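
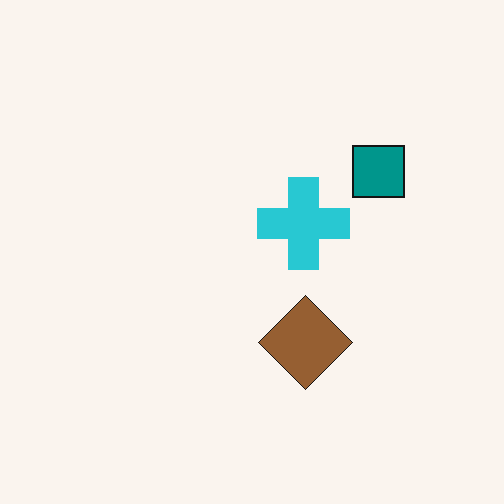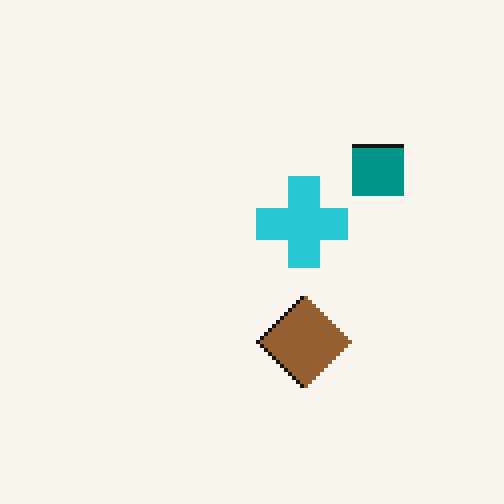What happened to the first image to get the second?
It was lightly pixelated (a mild mosaic effect).

Shapes are reduced to large square blocks; fine edges and outlines are lost — a downscale-then-upscale (mosaic) effect.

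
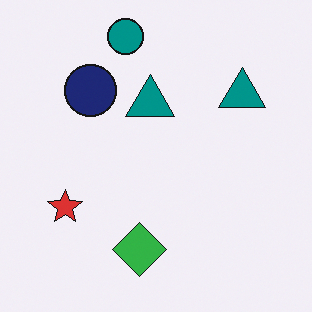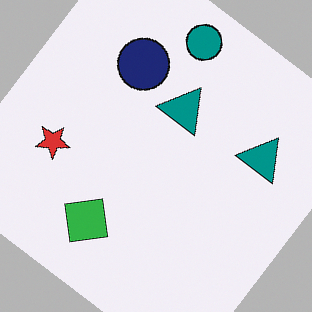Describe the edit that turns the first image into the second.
The transformation is: rotated clockwise by a large amount — several tens of degrees.

Every shape is tilted by the same angle and the image corners show triangular fill wedges — a whole-image rotation by a non-right angle.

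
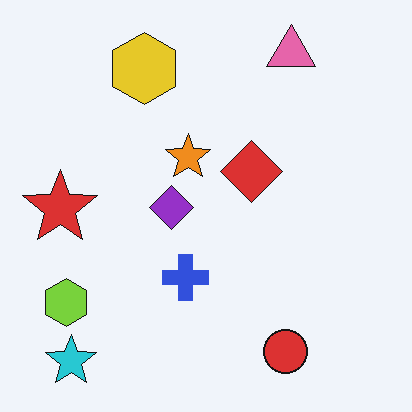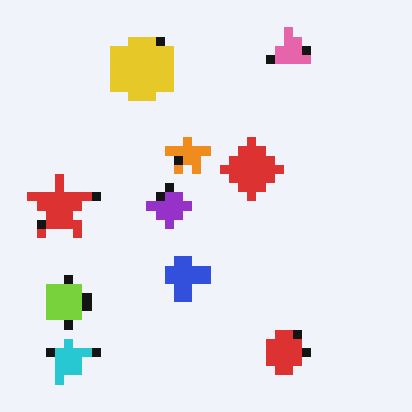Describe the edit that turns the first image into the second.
The image was heavily pixelated into large blocks.

Shapes are reduced to large square blocks; fine edges and outlines are lost — a downscale-then-upscale (mosaic) effect.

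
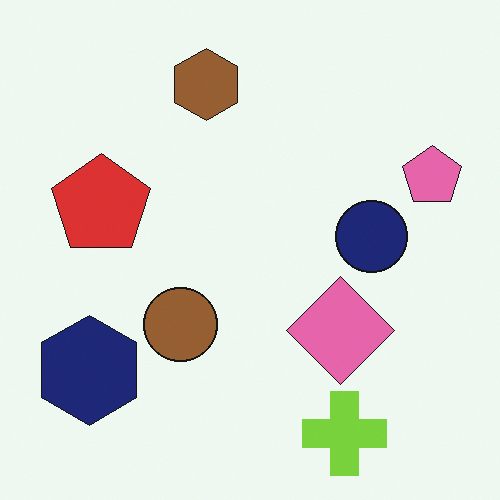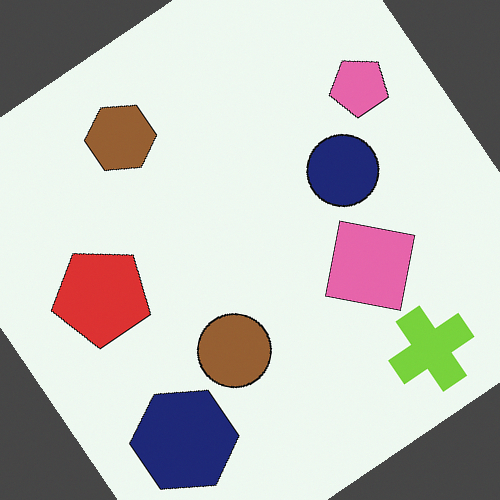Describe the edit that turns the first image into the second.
This is the original image rotated counter-clockwise by a large amount — several tens of degrees.

Every shape is tilted by the same angle and the image corners show triangular fill wedges — a whole-image rotation by a non-right angle.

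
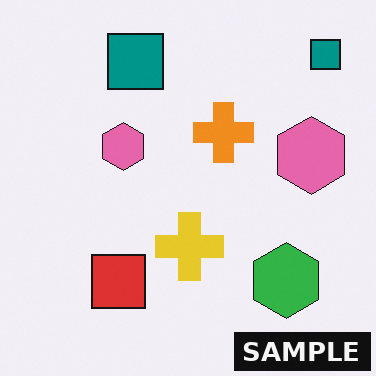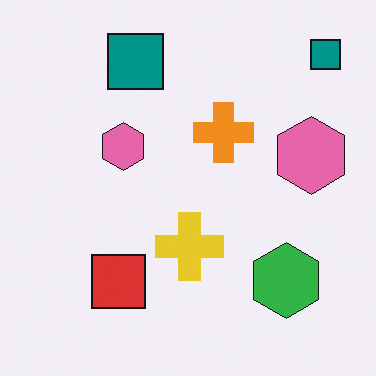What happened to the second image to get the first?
The first image is the second watermarked with the text "SAMPLE" in the lower-right corner.

A dark label reading "SAMPLE" appears in the lower-right corner.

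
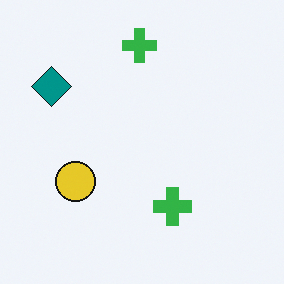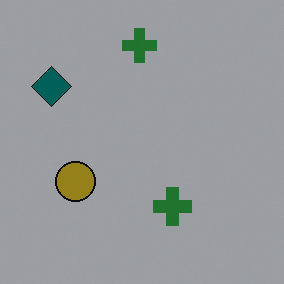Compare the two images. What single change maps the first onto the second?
The image was darkened a lot.

Every pixel — background and shapes alike — is uniformly darkened.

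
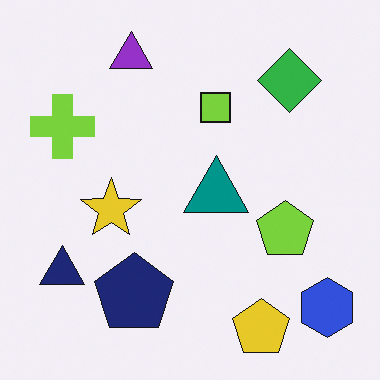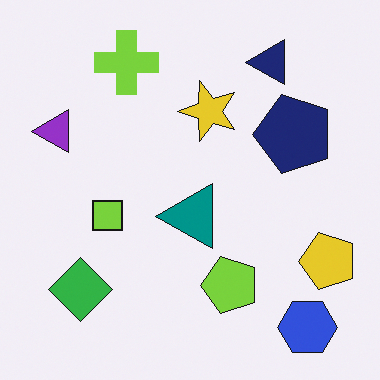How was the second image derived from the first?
It was transposed (reflected across the top-left ↔ bottom-right diagonal).

Shapes have swapped their row and column positions — what was in the top-right is now in the bottom-left — a diagonal reflection.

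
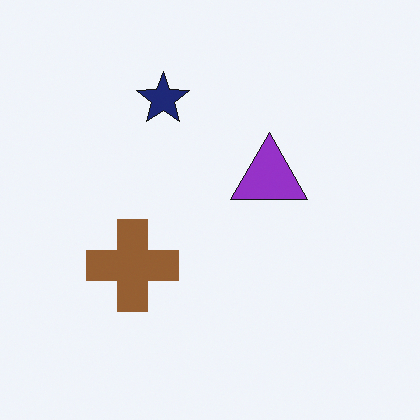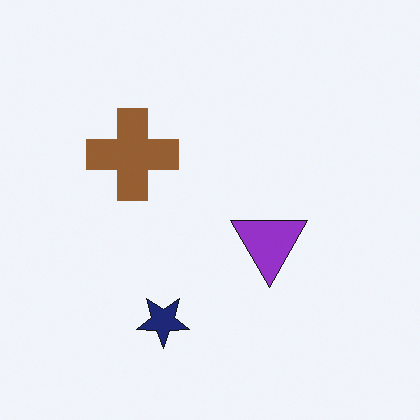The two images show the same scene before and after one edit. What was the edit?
The transformation is: flipped vertically (top ↔ bottom).

The navy star is in the top of the first image and the bottom of the second — shapes on opposite sides of the horizontal midline have swapped in a mirror flip.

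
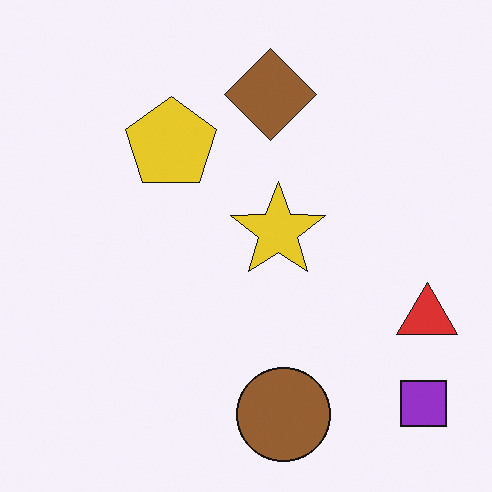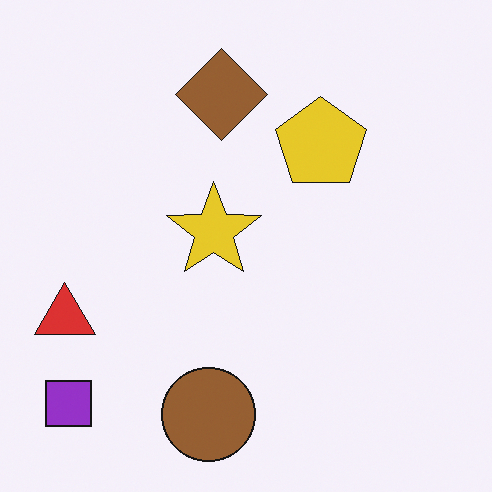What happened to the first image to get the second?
It was flipped horizontally (left ↔ right).

The red triangle is in the right of the first image and the left of the second — shapes on opposite sides of the vertical midline have swapped in a mirror flip.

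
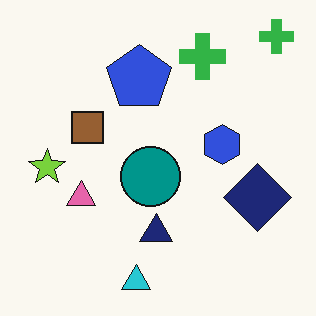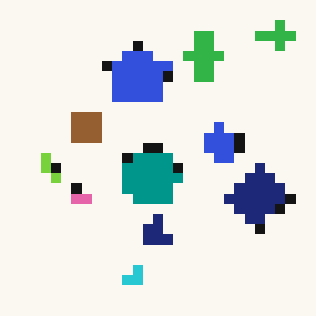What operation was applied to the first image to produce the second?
It was coarsely pixelated.

Shapes are reduced to large square blocks; fine edges and outlines are lost — a downscale-then-upscale (mosaic) effect.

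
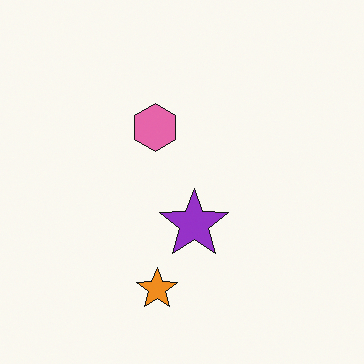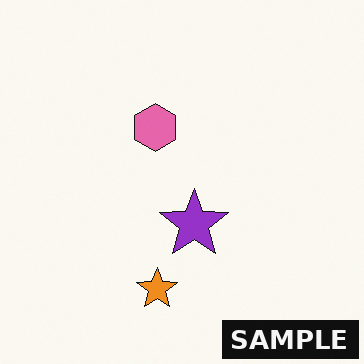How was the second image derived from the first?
It was watermarked with the text "SAMPLE" in the lower-right corner.

A dark label reading "SAMPLE" appears in the lower-right corner.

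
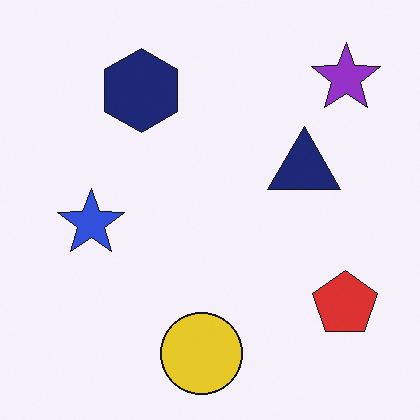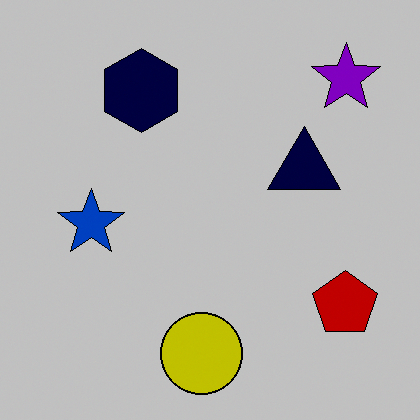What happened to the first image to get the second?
The second image is the first heavily posterized to just a handful of flat colors.

Each flat color has snapped to a coarser quantized level — most visibly, the near-white background has dropped to a flat grey.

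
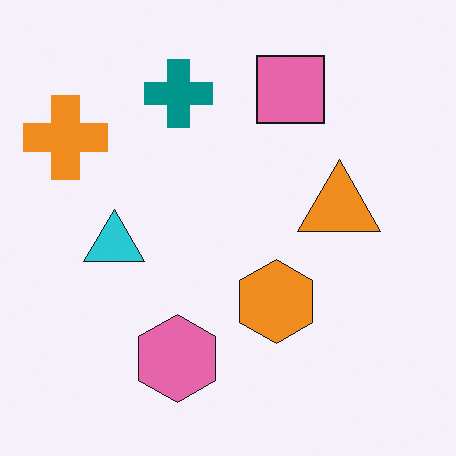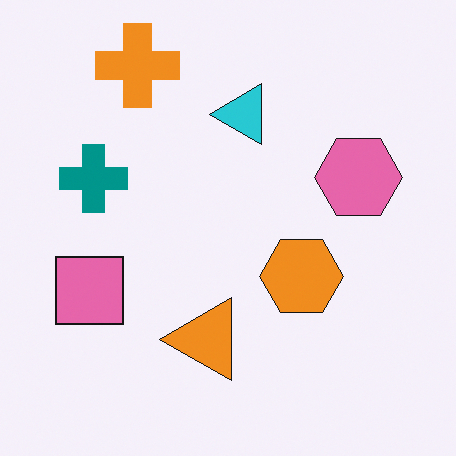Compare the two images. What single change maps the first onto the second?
This is the original image transposed (reflected across the top-left ↔ bottom-right diagonal).

Shapes have swapped their row and column positions — what was in the top-right is now in the bottom-left — a diagonal reflection.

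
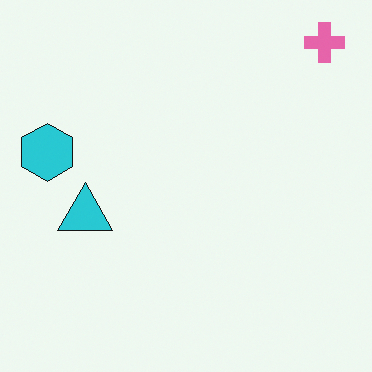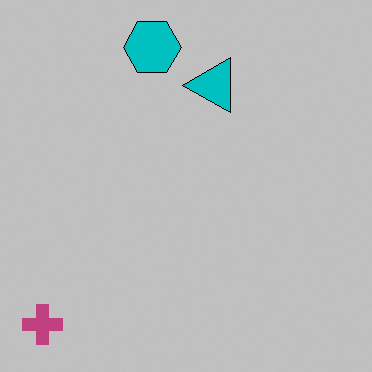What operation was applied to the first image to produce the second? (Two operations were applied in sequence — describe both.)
The transformation is: transposed (reflected across the top-left ↔ bottom-right diagonal), then aggressively posterized.

Shapes have swapped their row and column positions — what was in the top-right is now in the bottom-left — a diagonal reflection. Each flat color has snapped to a coarser quantized level — most visibly, the near-white background has dropped to a flat grey.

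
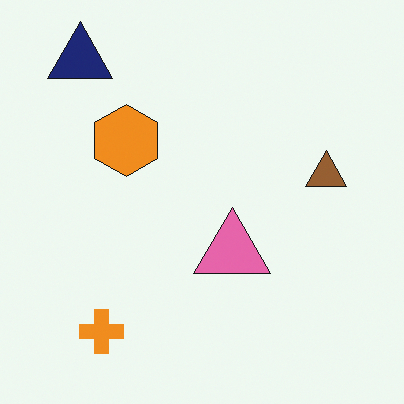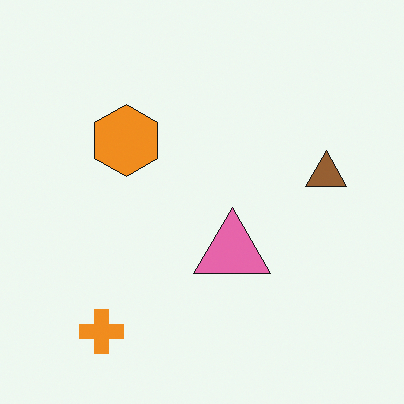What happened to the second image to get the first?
The image was overlaid with an additional navy triangle.

A navy triangle appears in the first image that is absent from the second.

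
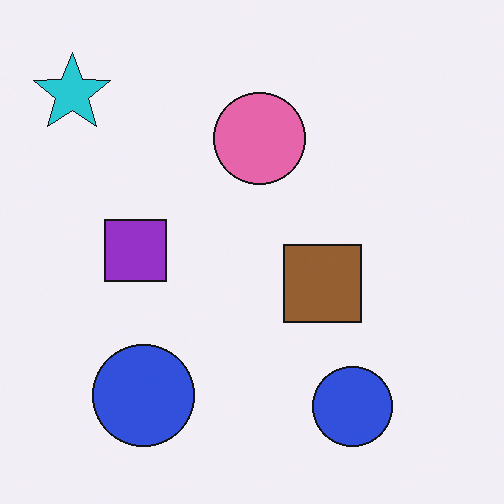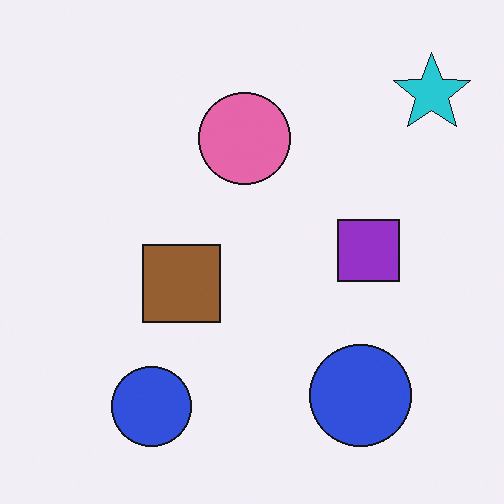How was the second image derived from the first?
The image was flipped horizontally (left ↔ right).

The cyan star is in the top-left of the first image and the top-right of the second — shapes on opposite sides of the vertical midline have swapped in a mirror flip.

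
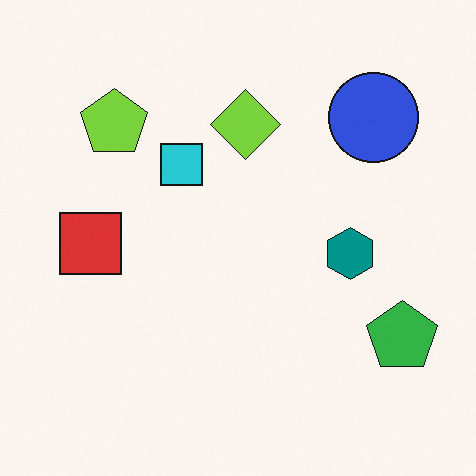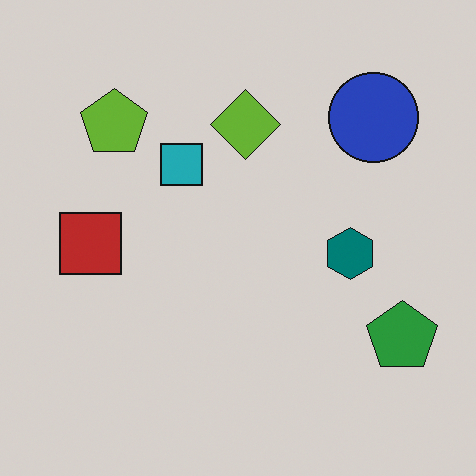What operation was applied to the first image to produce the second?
The transformation is: slightly darkened.

Every pixel — background and shapes alike — is uniformly darkened.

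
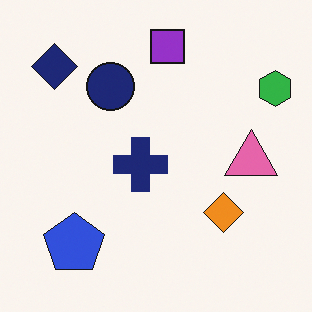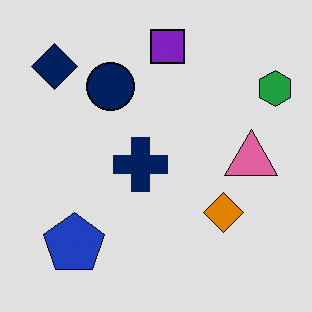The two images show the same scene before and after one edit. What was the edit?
This is the original image moderately posterized.

Each flat color has snapped to a coarser quantized level — most visibly, the near-white background has dropped to a flat grey.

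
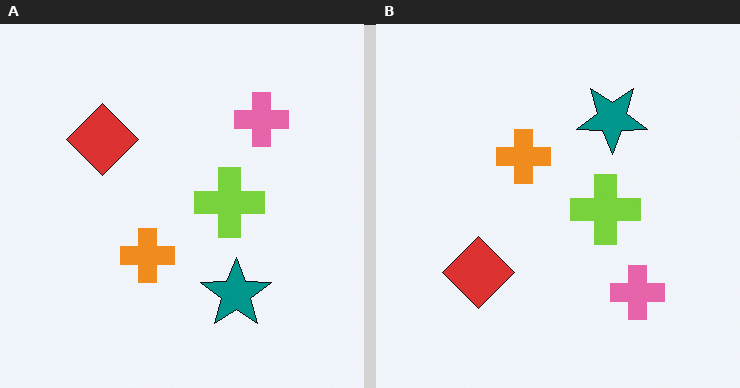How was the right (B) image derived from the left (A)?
It was flipped vertically (top ↔ bottom).

The teal star is in the bottom of the left (A) image and the top of the right (B) — shapes on opposite sides of the horizontal midline have swapped in a mirror flip.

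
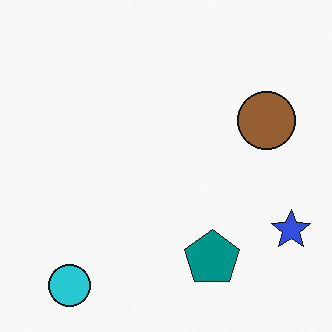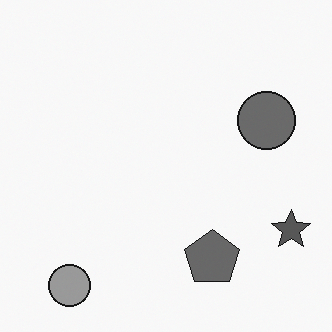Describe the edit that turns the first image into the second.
The image was converted to grayscale.

All color is removed — every shape is now a shade of grey.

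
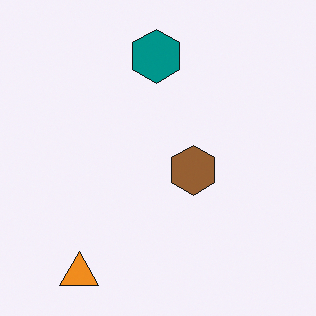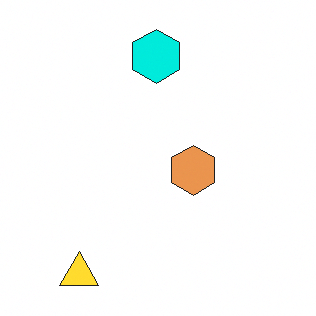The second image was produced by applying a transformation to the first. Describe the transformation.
The transformation is: noticeably brightened.

Every pixel — background and shapes alike — is uniformly brightened.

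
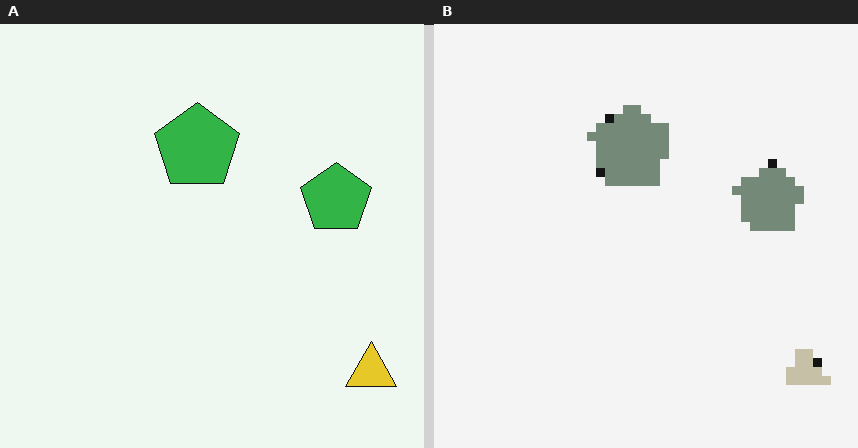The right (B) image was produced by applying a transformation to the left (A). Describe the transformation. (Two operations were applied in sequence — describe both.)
The image was heavily pixelated into large blocks, then heavily desaturated.

Shapes are reduced to large square blocks; fine edges and outlines are lost — a downscale-then-upscale (mosaic) effect. All colors are more muted and greyish — a global saturation change.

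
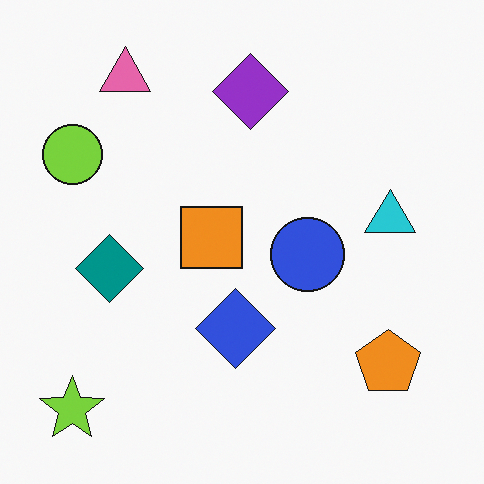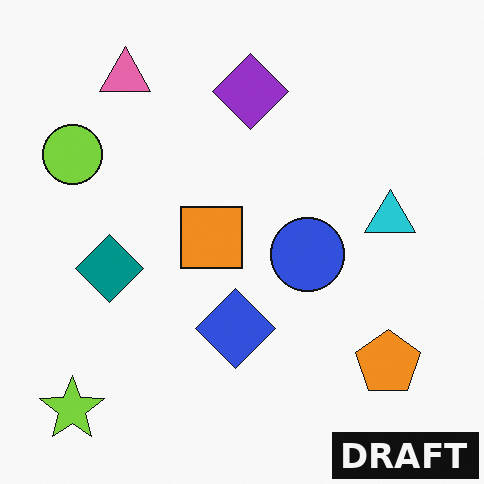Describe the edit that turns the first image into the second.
This is the original image watermarked with the text "DRAFT" in the lower-right corner.

A dark label reading "DRAFT" appears in the lower-right corner.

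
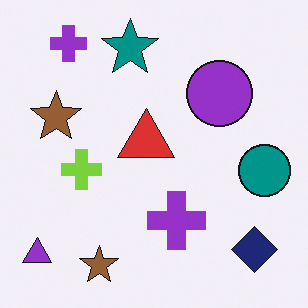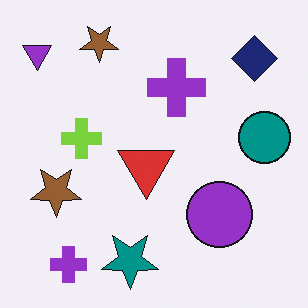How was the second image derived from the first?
It was flipped vertically (top ↔ bottom).

The teal star is in the top of the first image and the bottom of the second — shapes on opposite sides of the horizontal midline have swapped in a mirror flip.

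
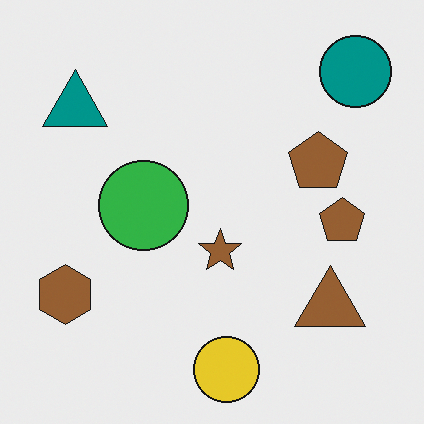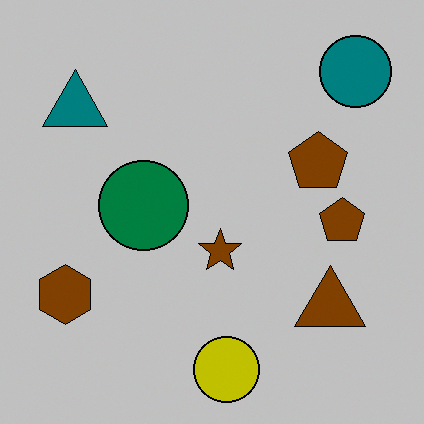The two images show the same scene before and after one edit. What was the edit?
The second image is the first aggressively posterized.

Each flat color has snapped to a coarser quantized level — most visibly, the near-white background has dropped to a flat grey.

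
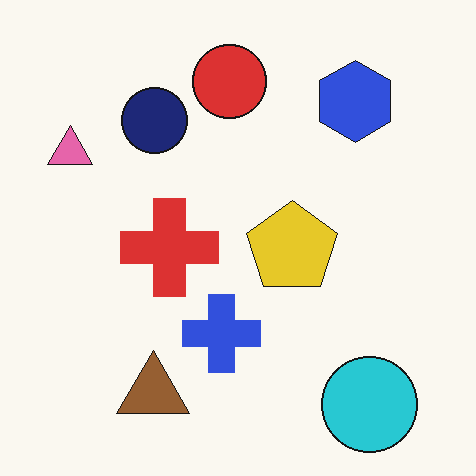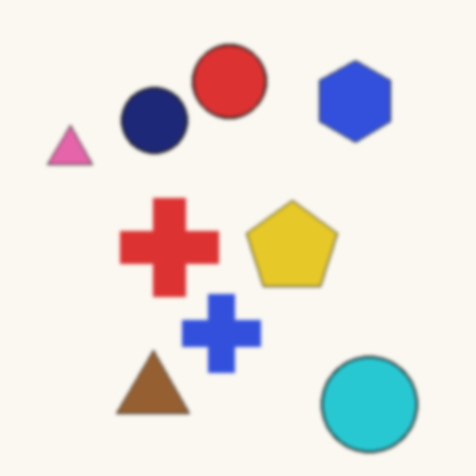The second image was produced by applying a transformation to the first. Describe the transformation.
Given a subtle gaussian blur.

Shape edges and outlines are uniformly softened across the whole image.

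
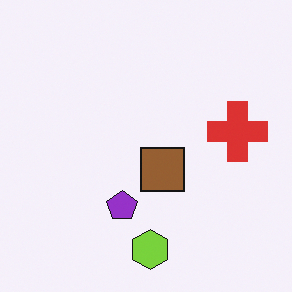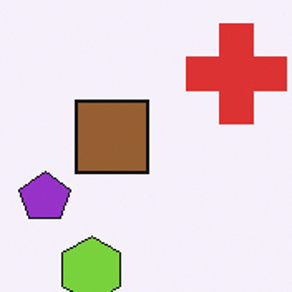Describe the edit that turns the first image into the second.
This is the original image cropped to a noticeably smaller region and rescaled.

The visible shapes are larger and the field of view is narrower; shapes near the original edges may be partly or wholly outside the frame — a crop-and-rescale.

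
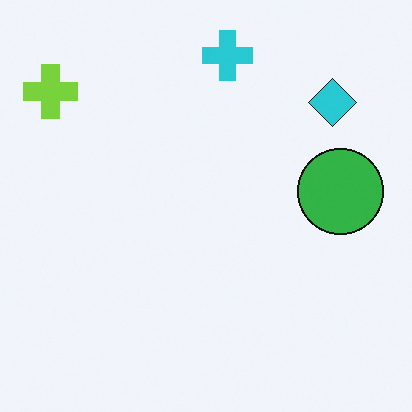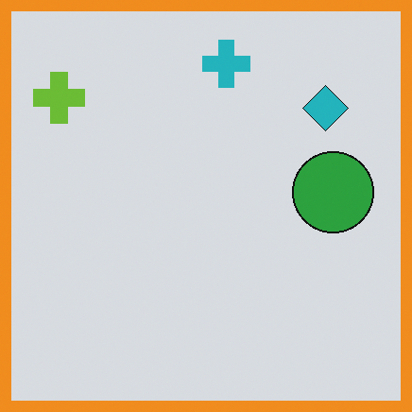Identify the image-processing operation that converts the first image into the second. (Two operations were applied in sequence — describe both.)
Darkened a little, then framed with a orange border.

Every pixel — background and shapes alike — is uniformly darkened. A solid orange frame runs around the edge of the second image, with the content slightly shrunk inside it.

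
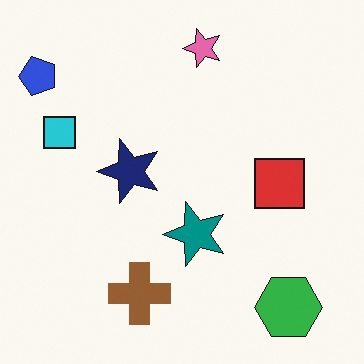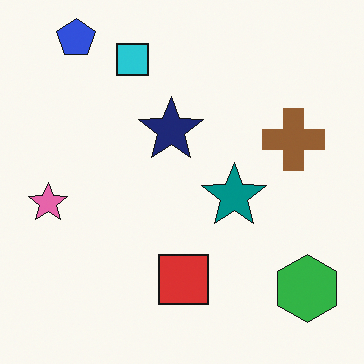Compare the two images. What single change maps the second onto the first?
The transformation is: transposed (reflected across the top-left ↔ bottom-right diagonal).

Shapes have swapped their row and column positions — what was in the top-right is now in the bottom-left — a diagonal reflection.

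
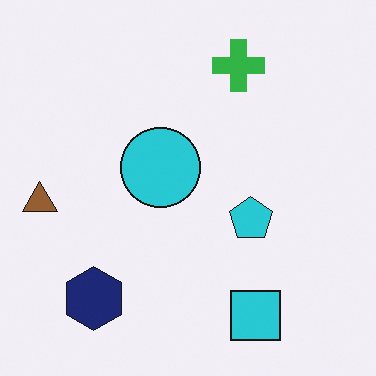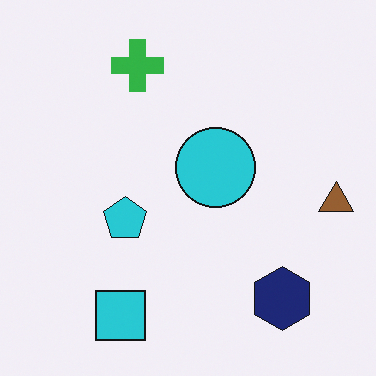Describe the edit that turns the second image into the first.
Flipped horizontally (left ↔ right).

The brown triangle is in the right of the second image and the left of the first — shapes on opposite sides of the vertical midline have swapped in a mirror flip.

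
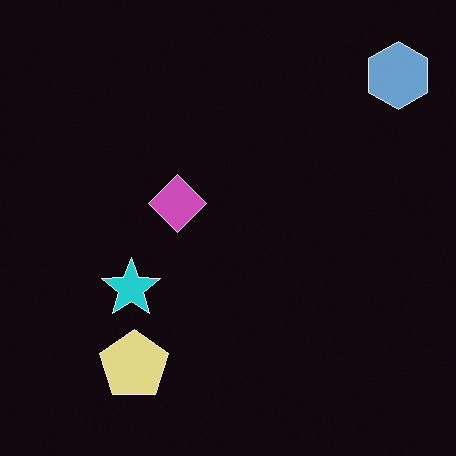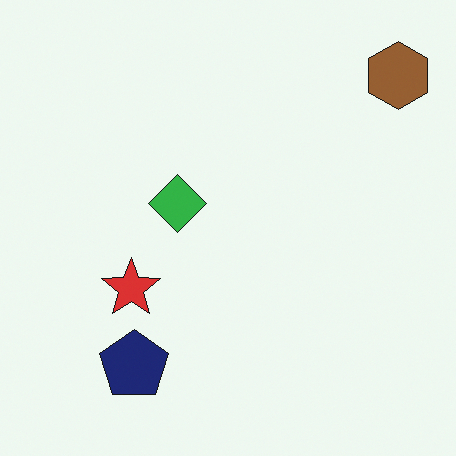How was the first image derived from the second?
It was color-inverted (negative).

The light background has become dark and every shape's color is its complement — a photographic negative.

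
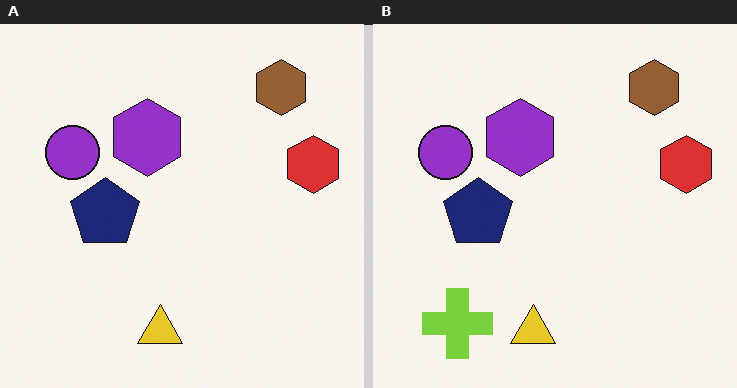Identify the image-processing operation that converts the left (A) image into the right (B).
This is the original image overlaid with an additional lime cross.

A lime cross appears in the right (B) image that is absent from the left (A).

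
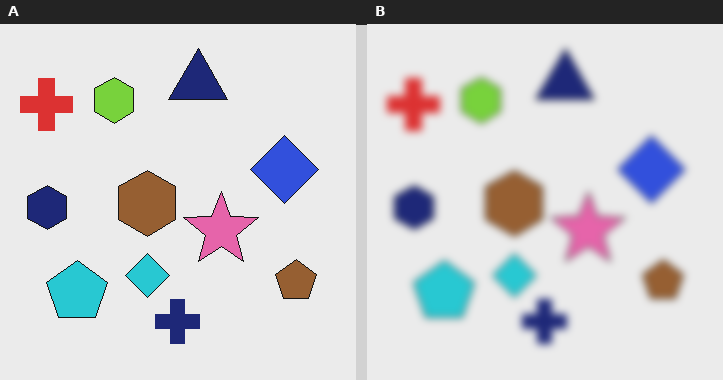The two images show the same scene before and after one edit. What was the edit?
The right (B) image is the left (A) noticeably gaussian-blurred.

Shape edges and outlines are uniformly softened across the whole image.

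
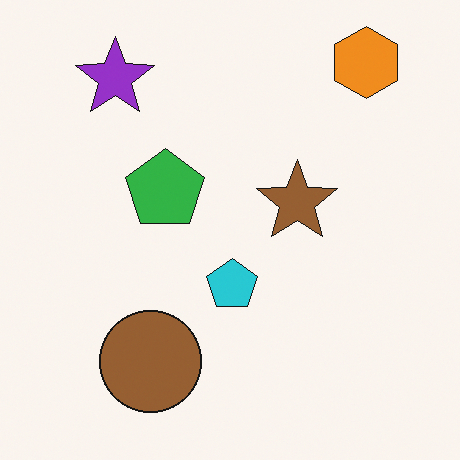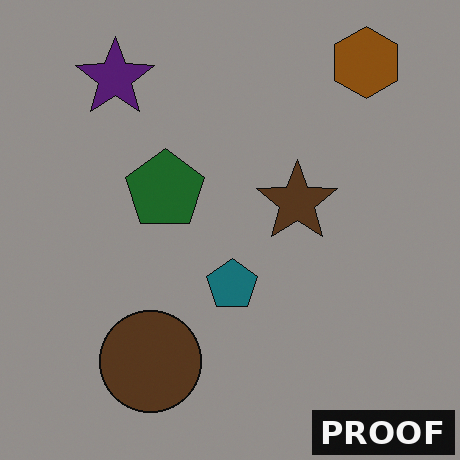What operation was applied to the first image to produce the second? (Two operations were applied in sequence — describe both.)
The second image is the first darkened a lot, then watermarked with the text "PROOF" in the lower-right corner.

Every pixel — background and shapes alike — is uniformly darkened. A dark label reading "PROOF" appears in the lower-right corner.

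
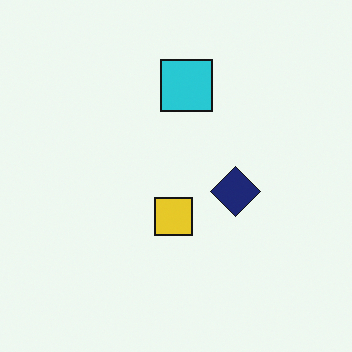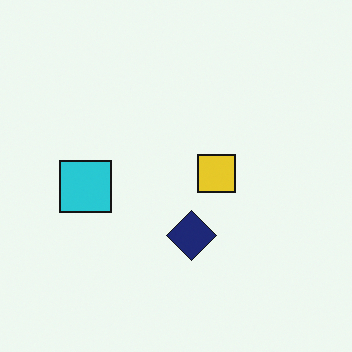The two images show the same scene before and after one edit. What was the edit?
The transformation is: transposed (reflected across the top-left ↔ bottom-right diagonal).

Shapes have swapped their row and column positions — what was in the top-right is now in the bottom-left — a diagonal reflection.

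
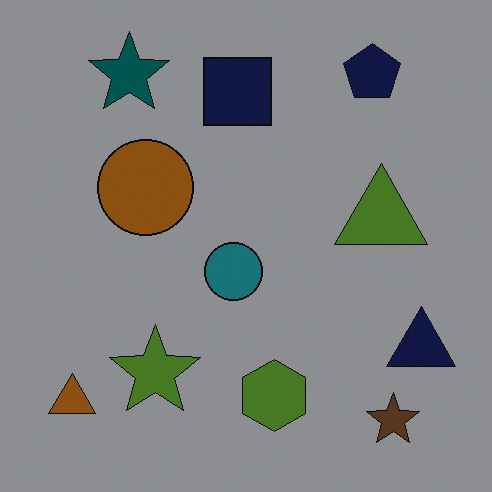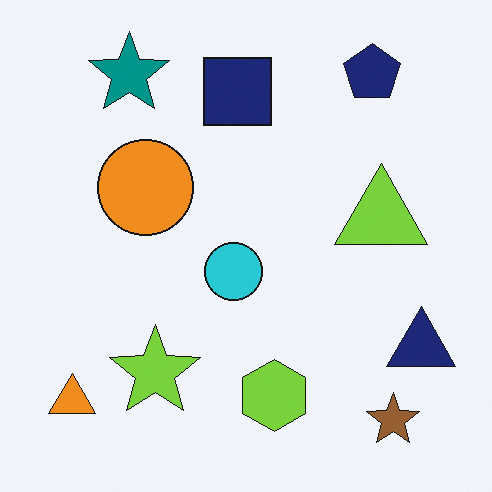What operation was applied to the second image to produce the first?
The image was noticeably darkened.

Every pixel — background and shapes alike — is uniformly darkened.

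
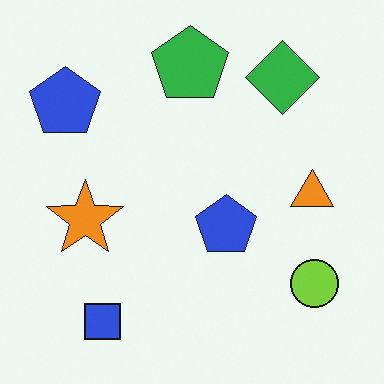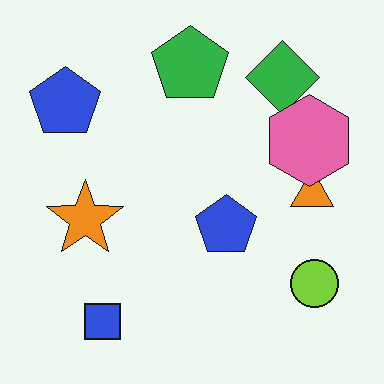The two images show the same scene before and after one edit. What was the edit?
The image was overlaid with an additional pink hexagon.

A pink hexagon appears in the second image that is absent from the first.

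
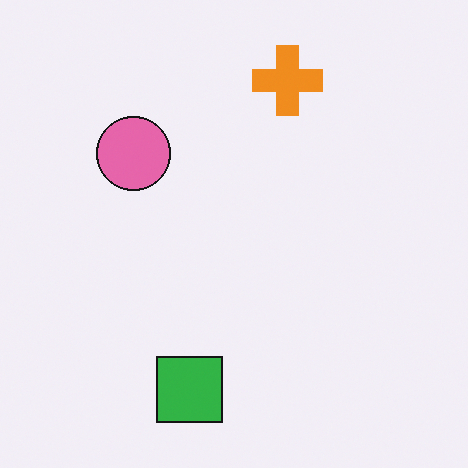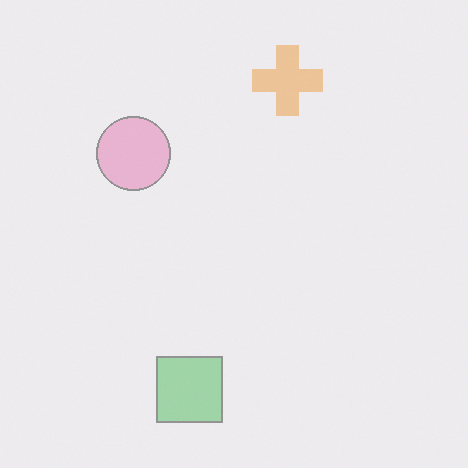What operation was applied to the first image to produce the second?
This is the original image given much lower contrast.

Tones are pushed toward mid-grey across the whole image — a global contrast change.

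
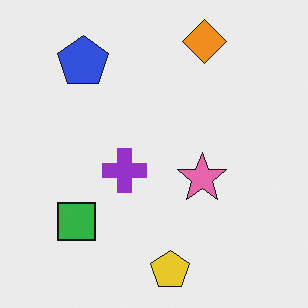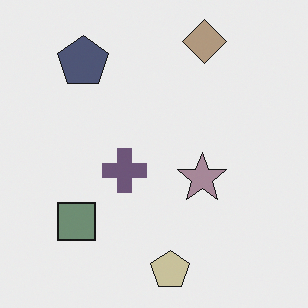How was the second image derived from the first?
The image was heavily desaturated.

All colors are more muted and greyish — a global saturation change.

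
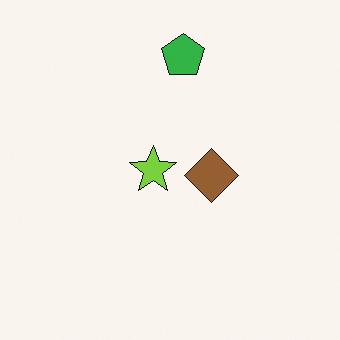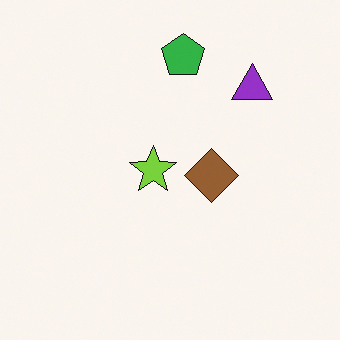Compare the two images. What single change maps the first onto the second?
It was overlaid with an additional purple triangle.

A purple triangle appears in the second image that is absent from the first.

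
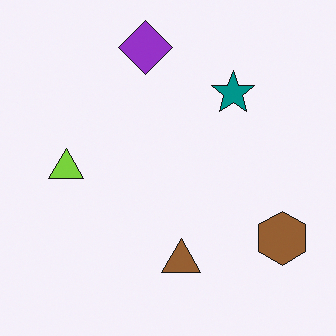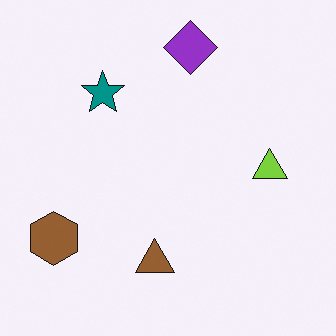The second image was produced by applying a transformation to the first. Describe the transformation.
The image was flipped horizontally (left ↔ right).

The brown hexagon is in the bottom-right of the first image and the bottom-left of the second — shapes on opposite sides of the vertical midline have swapped in a mirror flip.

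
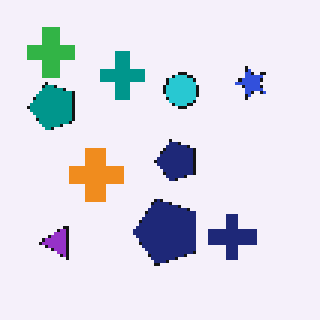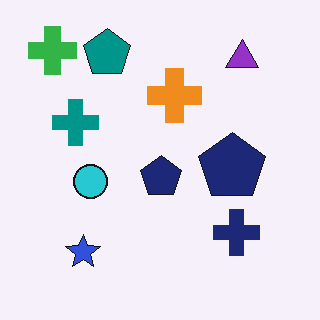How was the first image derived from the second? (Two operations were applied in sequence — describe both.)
It was lightly pixelated (a mild mosaic effect), then transposed (reflected across the top-left ↔ bottom-right diagonal).

Shapes are reduced to large square blocks; fine edges and outlines are lost — a downscale-then-upscale (mosaic) effect. Shapes have swapped their row and column positions — what was in the top-right is now in the bottom-left — a diagonal reflection.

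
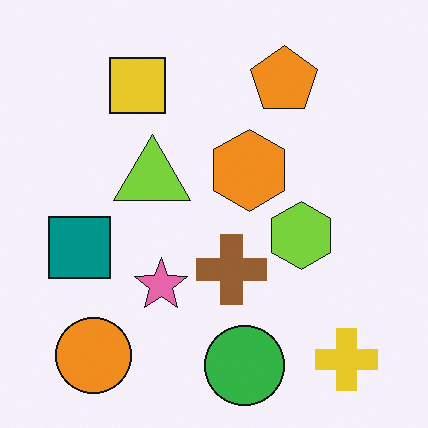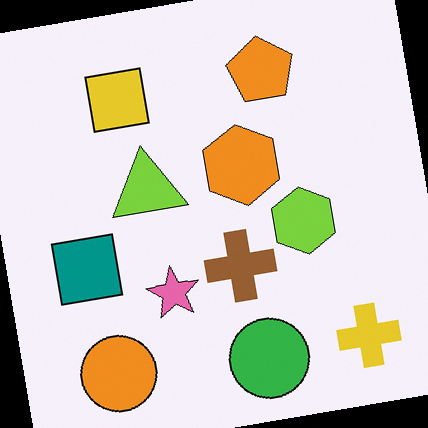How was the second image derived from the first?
Rotated counter-clockwise by a few degrees.

Every shape is tilted by the same angle and the image corners show triangular fill wedges — a whole-image rotation by a non-right angle.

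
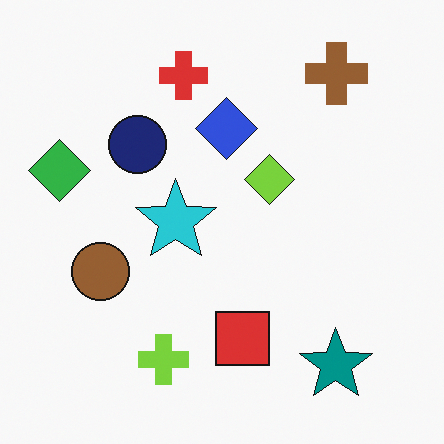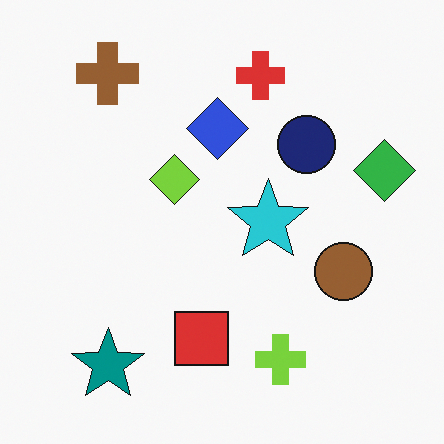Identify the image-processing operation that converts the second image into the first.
The image was flipped horizontally (left ↔ right).

The green diamond is in the right of the second image and the left of the first — shapes on opposite sides of the vertical midline have swapped in a mirror flip.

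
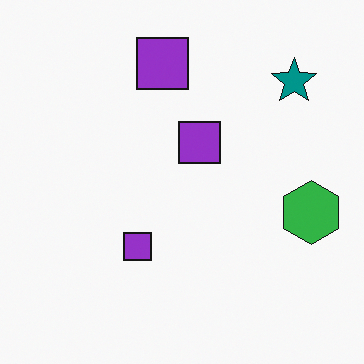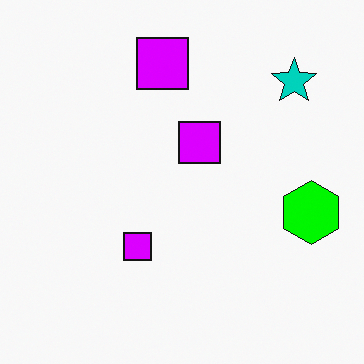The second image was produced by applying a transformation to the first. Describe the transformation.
It was heavily oversaturated.

All colors are more vivid — a global saturation change.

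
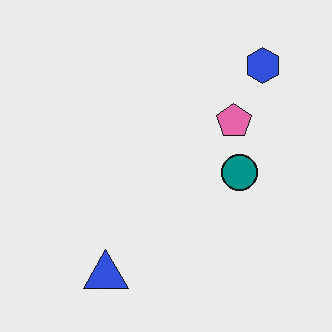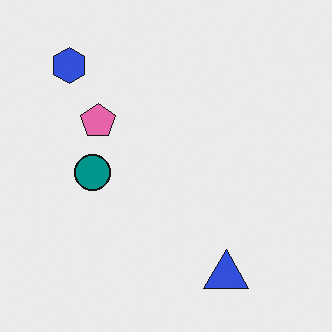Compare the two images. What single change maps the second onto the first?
It was flipped horizontally (left ↔ right).

The blue hexagon is in the top-left of the second image and the top-right of the first — shapes on opposite sides of the vertical midline have swapped in a mirror flip.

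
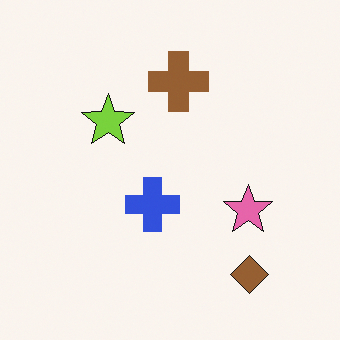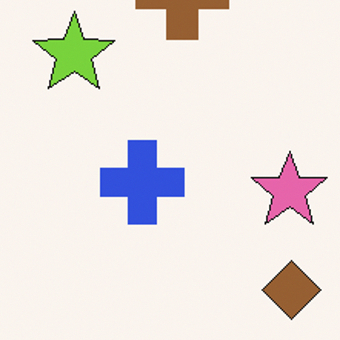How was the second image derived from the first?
This is the original image cropped slightly and scaled back up.

The visible shapes are larger and the field of view is narrower; shapes near the original edges may be partly or wholly outside the frame — a crop-and-rescale.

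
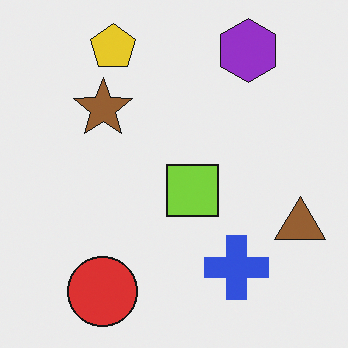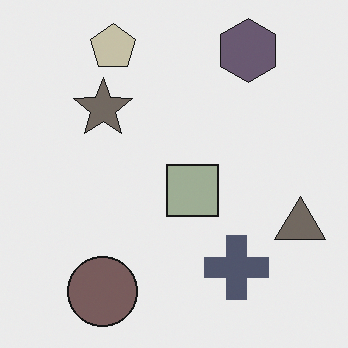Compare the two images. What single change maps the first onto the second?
This is the original image heavily desaturated.

All colors are more muted and greyish — a global saturation change.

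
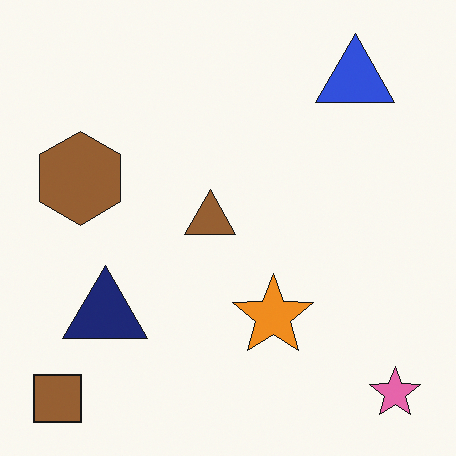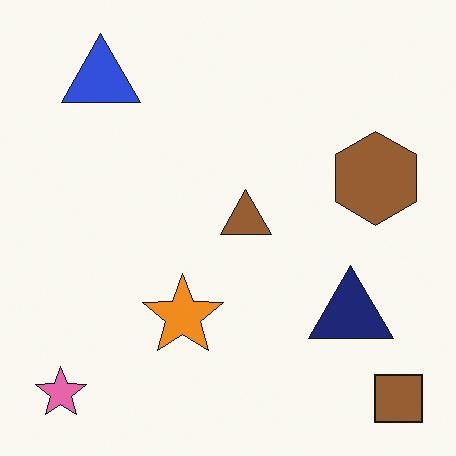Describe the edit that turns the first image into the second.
The transformation is: flipped horizontally (left ↔ right).

The brown square is in the bottom-left of the first image and the bottom-right of the second — shapes on opposite sides of the vertical midline have swapped in a mirror flip.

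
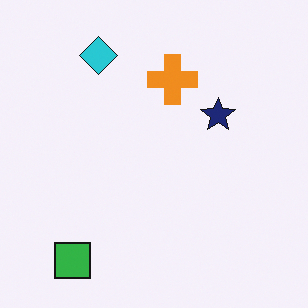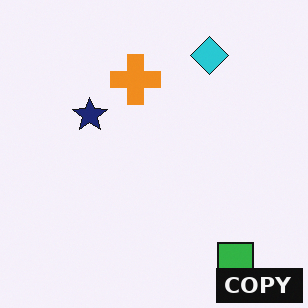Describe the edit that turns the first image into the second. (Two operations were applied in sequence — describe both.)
It was flipped horizontally (left ↔ right), then watermarked with the text "COPY" in the lower-right corner.

The green square is in the bottom-left of the first image and the bottom-right of the second — shapes on opposite sides of the vertical midline have swapped in a mirror flip. A dark label reading "COPY" appears in the lower-right corner.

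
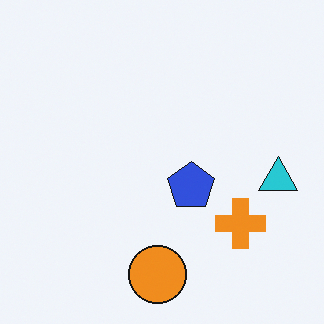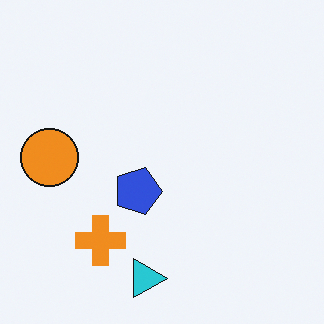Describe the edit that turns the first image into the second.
The transformation is: rotated 90° clockwise.

The cyan triangle sits in the right of the first image and the bottom of the second — consistent with a whole-image 90° clockwise rotation.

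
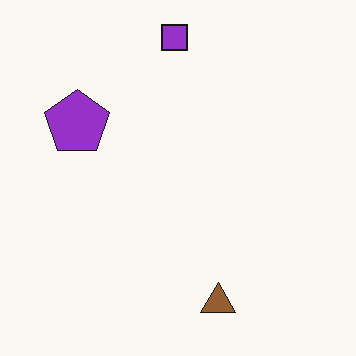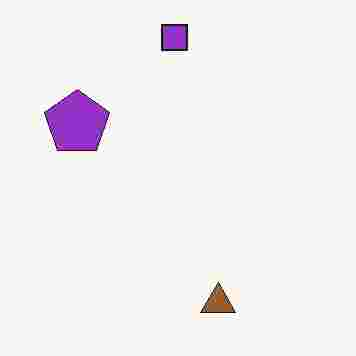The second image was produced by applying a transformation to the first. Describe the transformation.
It was heavily JPEG-compressed with obvious blocking artifacts.

Blocky 8×8 compression artifacts appear around shape edges and the flat background shows ringing — characteristic JPEG degradation.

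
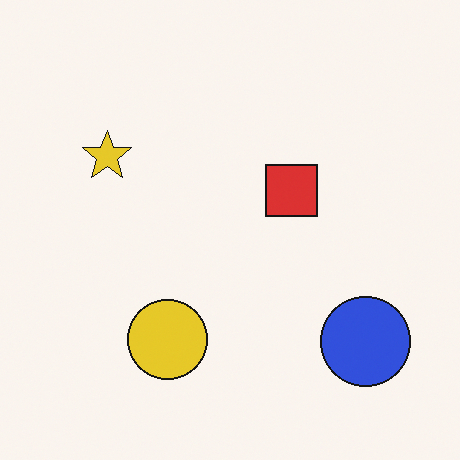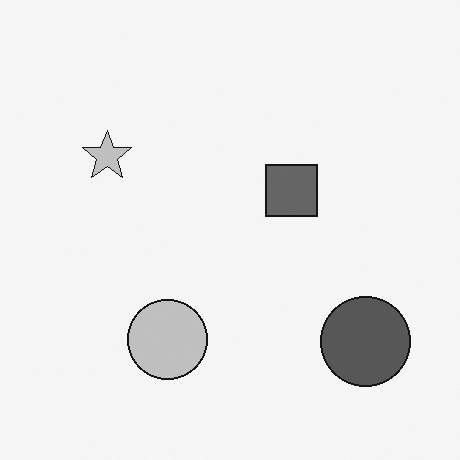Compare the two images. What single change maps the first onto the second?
The transformation is: converted to grayscale.

All color is removed — every shape is now a shade of grey.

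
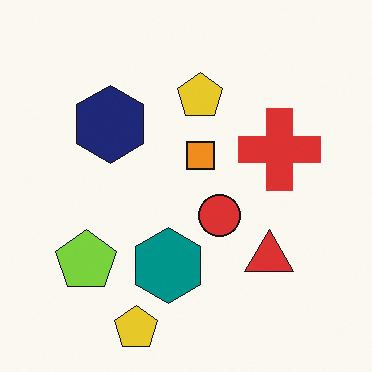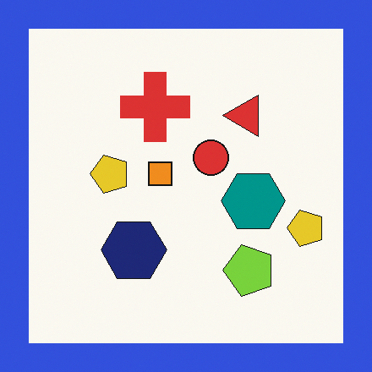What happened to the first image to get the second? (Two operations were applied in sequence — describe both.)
It was rotated 90° counter-clockwise, then framed with a blue border.

The lime pentagon sits in the bottom-left of the first image and the bottom-right of the second — consistent with a whole-image 90° counter-clockwise rotation. A solid blue frame runs around the edge of the second image, with the content slightly shrunk inside it.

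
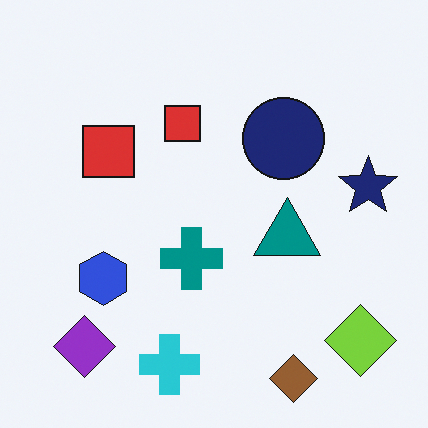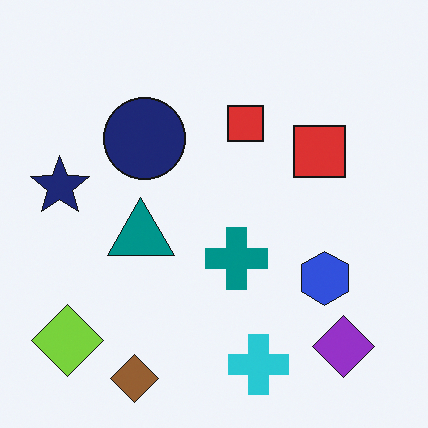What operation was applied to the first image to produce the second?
This is the original image flipped horizontally (left ↔ right).

The navy star is in the right of the first image and the left of the second — shapes on opposite sides of the vertical midline have swapped in a mirror flip.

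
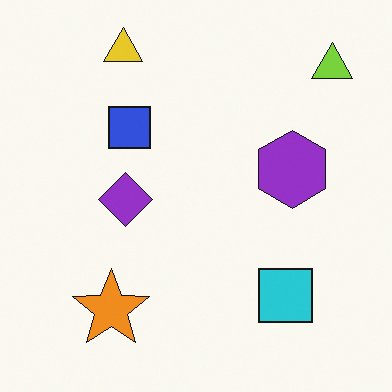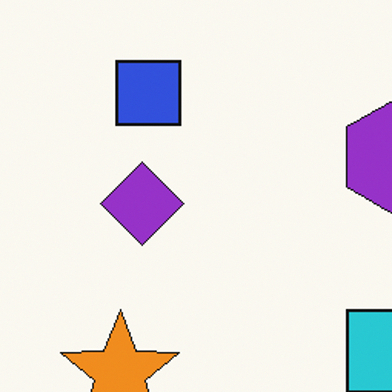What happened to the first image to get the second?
Cropped slightly and scaled back up.

The visible shapes are larger and the field of view is narrower; shapes near the original edges may be partly or wholly outside the frame — a crop-and-rescale.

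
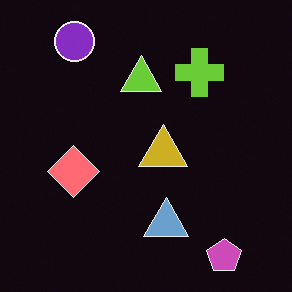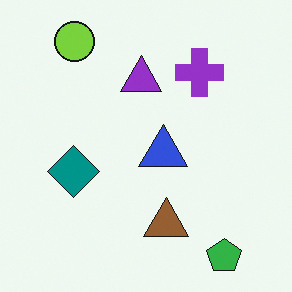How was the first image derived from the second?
This is the original image color-inverted (negative).

The light background has become dark and every shape's color is its complement — a photographic negative.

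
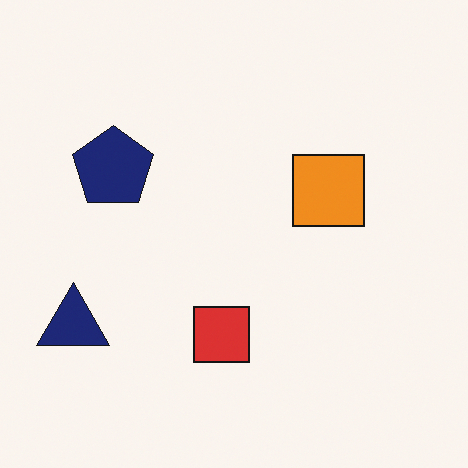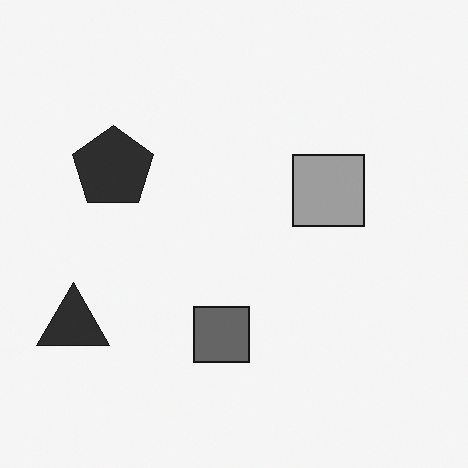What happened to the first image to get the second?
The transformation is: converted to grayscale.

All color is removed — every shape is now a shade of grey.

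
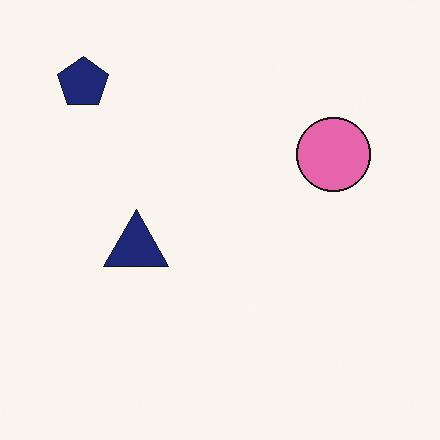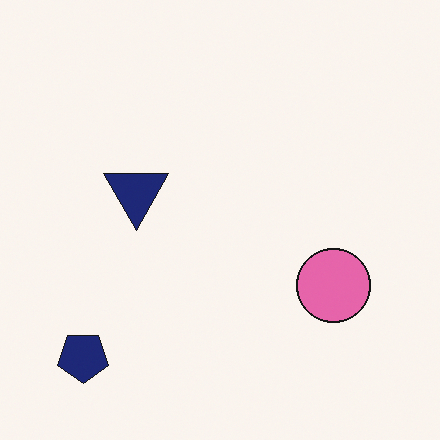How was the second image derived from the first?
The image was flipped vertically (top ↔ bottom).

The navy pentagon is in the top-left of the first image and the bottom-left of the second — shapes on opposite sides of the horizontal midline have swapped in a mirror flip.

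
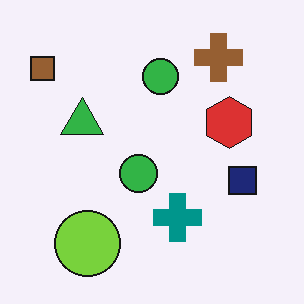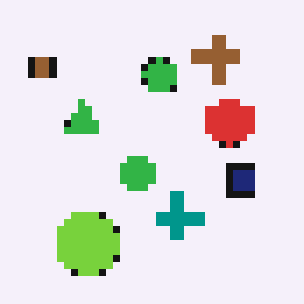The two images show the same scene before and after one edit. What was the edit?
The transformation is: pixelated into visible square blocks.

Shapes are reduced to large square blocks; fine edges and outlines are lost — a downscale-then-upscale (mosaic) effect.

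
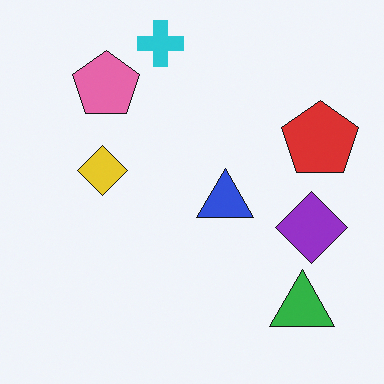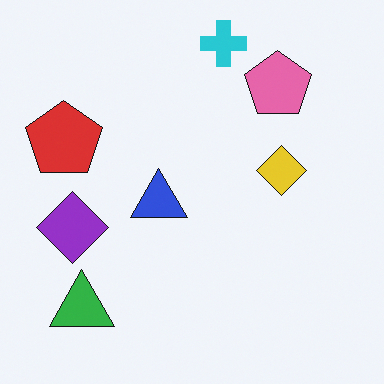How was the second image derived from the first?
This is the original image flipped horizontally (left ↔ right).

The red pentagon is in the right of the first image and the left of the second — shapes on opposite sides of the vertical midline have swapped in a mirror flip.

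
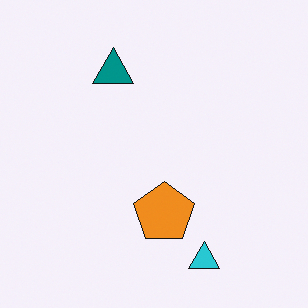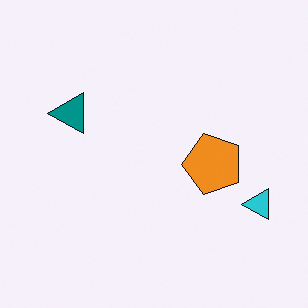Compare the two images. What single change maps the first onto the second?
This is the original image transposed (reflected across the top-left ↔ bottom-right diagonal).

Shapes have swapped their row and column positions — what was in the top-right is now in the bottom-left — a diagonal reflection.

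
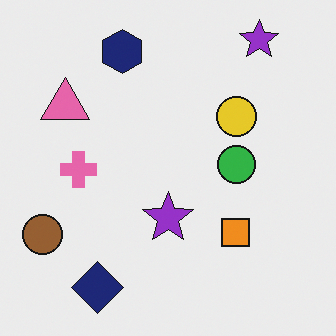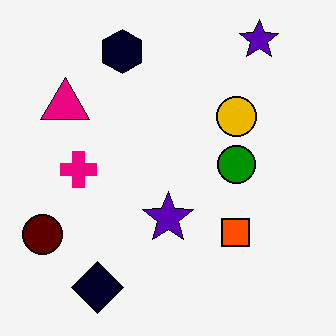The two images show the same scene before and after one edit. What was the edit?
It was given much higher contrast.

Tones are pushed away from mid-grey across the whole image — a global contrast change.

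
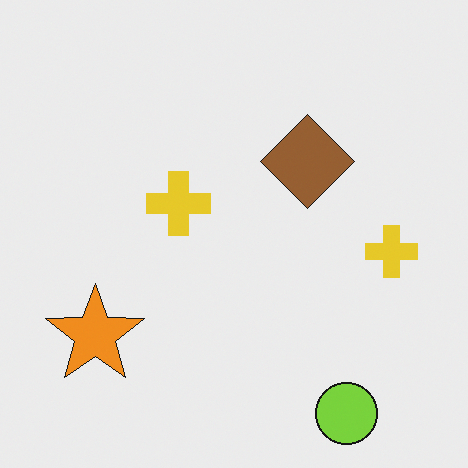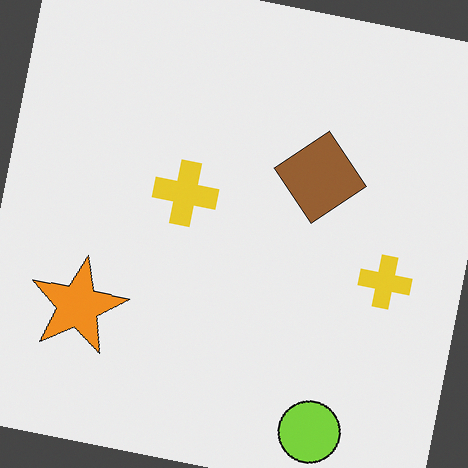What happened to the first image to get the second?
The transformation is: rotated clockwise by a few degrees.

Every shape is tilted by the same angle and the image corners show triangular fill wedges — a whole-image rotation by a non-right angle.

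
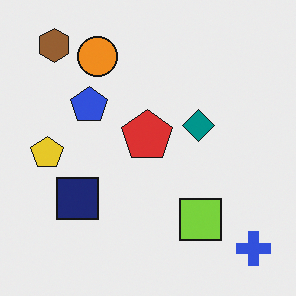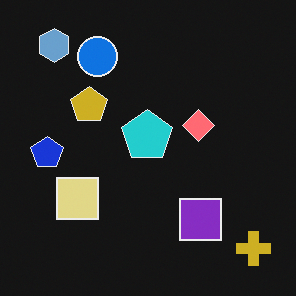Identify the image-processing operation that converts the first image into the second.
The image was color-inverted (negative).

The light background has become dark and every shape's color is its complement — a photographic negative.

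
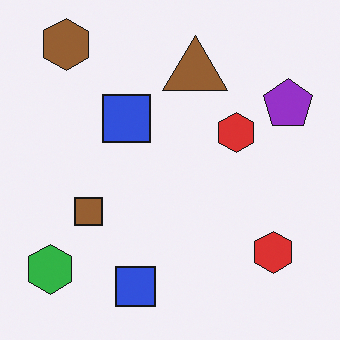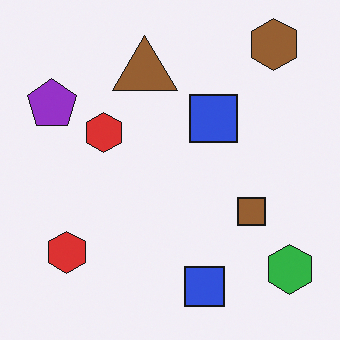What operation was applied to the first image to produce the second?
It was flipped horizontally (left ↔ right).

The green hexagon is in the bottom-left of the first image and the bottom-right of the second — shapes on opposite sides of the vertical midline have swapped in a mirror flip.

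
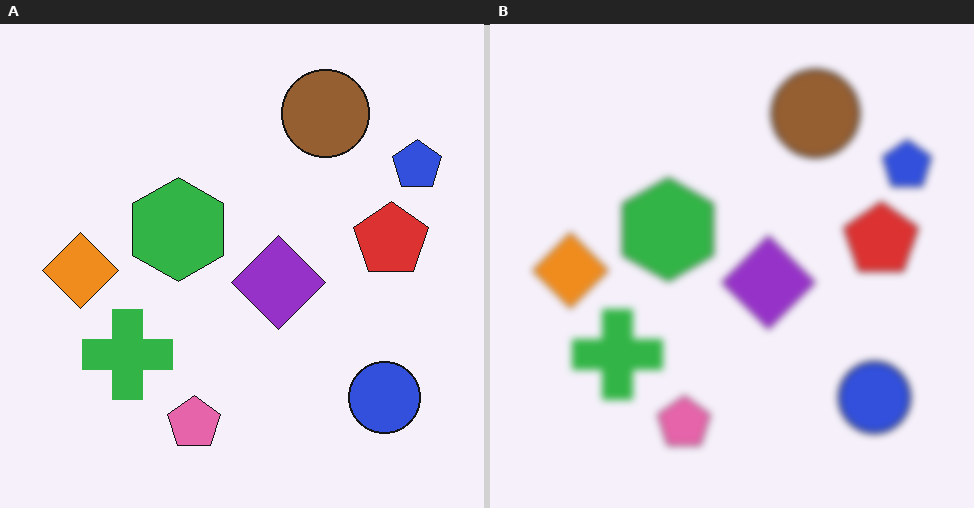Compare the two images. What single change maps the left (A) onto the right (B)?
The right (B) image is the left (A) moderately blurred.

Shape edges and outlines are uniformly softened across the whole image.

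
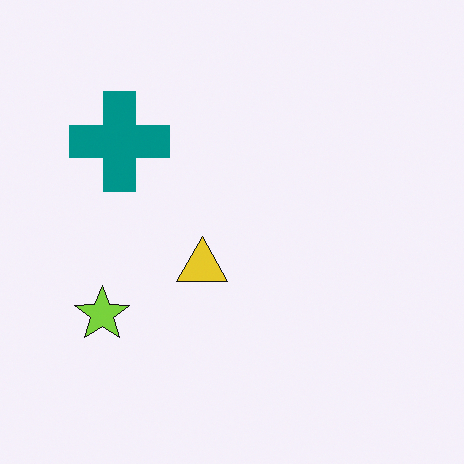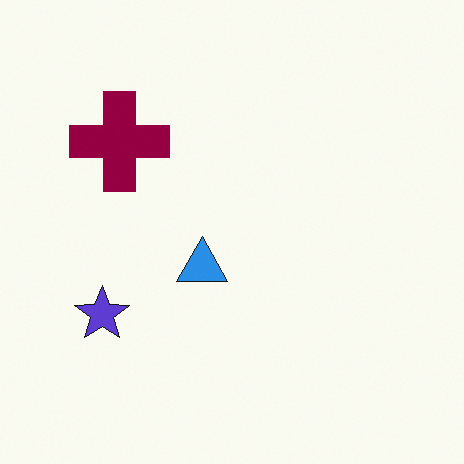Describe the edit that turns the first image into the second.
The second image is the first hue-shifted through roughly half the color wheel.

Every shape's color has rotated by the same amount around the hue wheel — a uniform hue shift.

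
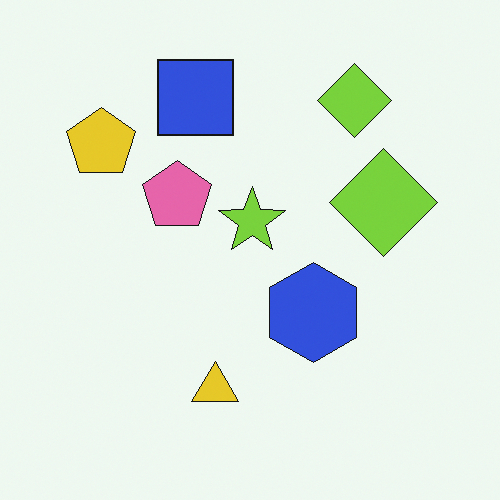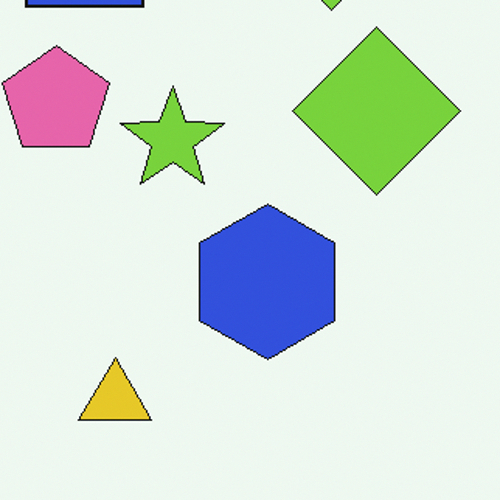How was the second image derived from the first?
It was cropped slightly and scaled back up.

The visible shapes are larger and the field of view is narrower; shapes near the original edges may be partly or wholly outside the frame — a crop-and-rescale.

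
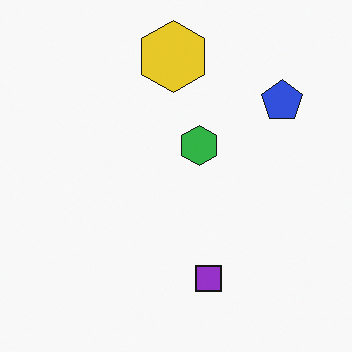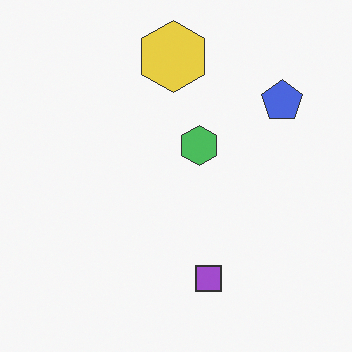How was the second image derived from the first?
The image was given slightly reduced contrast.

Tones are pushed toward mid-grey across the whole image — a global contrast change.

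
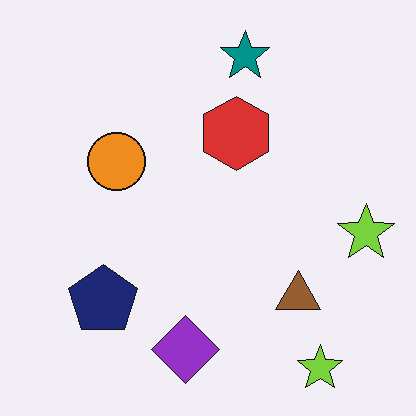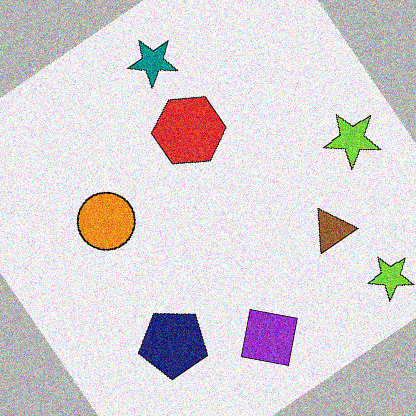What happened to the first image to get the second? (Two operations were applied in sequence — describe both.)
The transformation is: rotated counter-clockwise by a large amount — several tens of degrees, then degraded with moderate additive noise.

Every shape is tilted by the same angle and the image corners show triangular fill wedges — a whole-image rotation by a non-right angle. Random speckle covers the whole image, including the flat background.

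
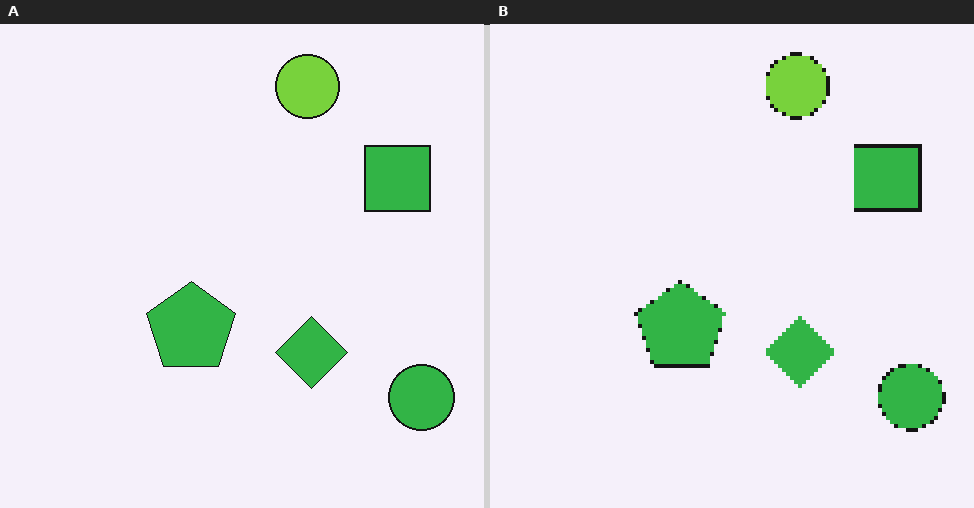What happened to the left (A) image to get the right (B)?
It was mildly pixelated.

Shapes are reduced to large square blocks; fine edges and outlines are lost — a downscale-then-upscale (mosaic) effect.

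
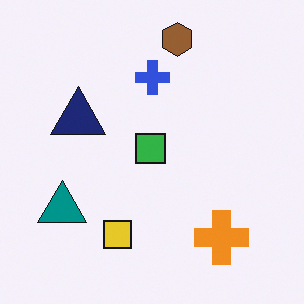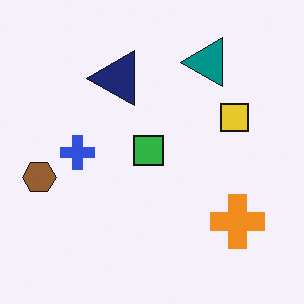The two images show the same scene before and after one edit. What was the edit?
The image was transposed (reflected across the top-left ↔ bottom-right diagonal).

Shapes have swapped their row and column positions — what was in the top-right is now in the bottom-left — a diagonal reflection.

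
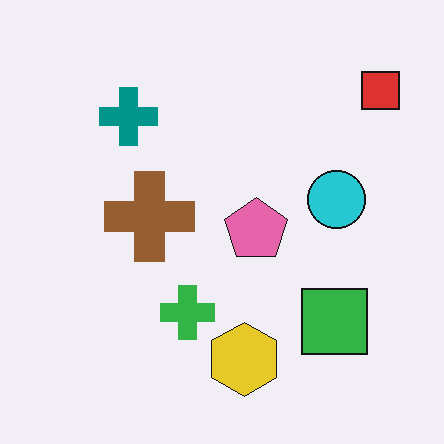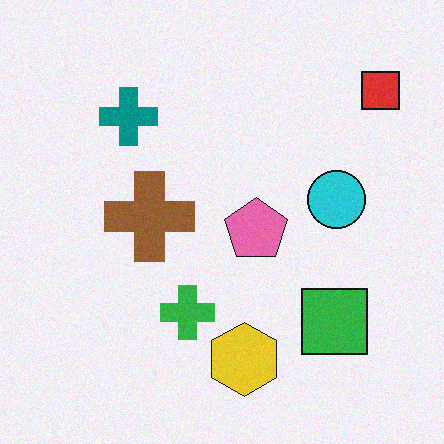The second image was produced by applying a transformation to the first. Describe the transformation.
This is the original image degraded with light additive noise.

Random speckle covers the whole image, including the flat background.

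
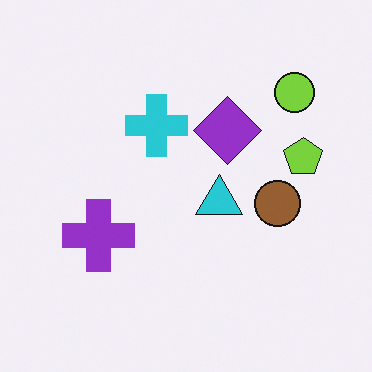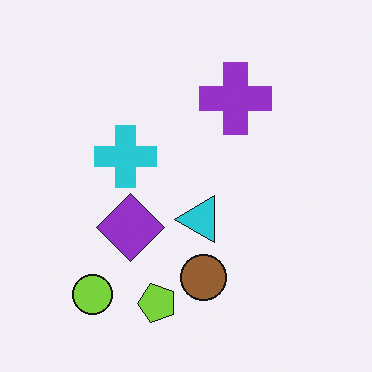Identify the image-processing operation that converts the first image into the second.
This is the original image transposed (reflected across the top-left ↔ bottom-right diagonal).

Shapes have swapped their row and column positions — what was in the top-right is now in the bottom-left — a diagonal reflection.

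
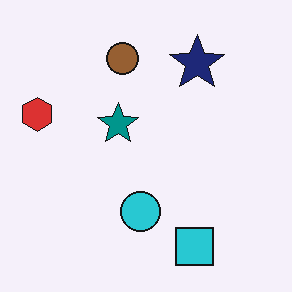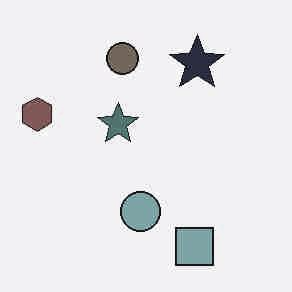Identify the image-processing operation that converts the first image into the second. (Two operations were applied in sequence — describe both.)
Heavily JPEG-compressed with obvious blocking artifacts, then heavily desaturated.

Blocky 8×8 compression artifacts appear around shape edges and the flat background shows ringing — characteristic JPEG degradation. All colors are more muted and greyish — a global saturation change.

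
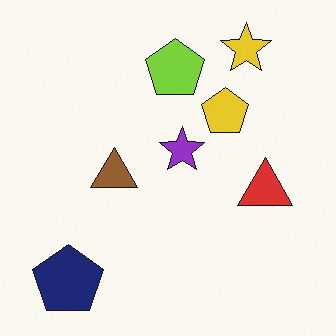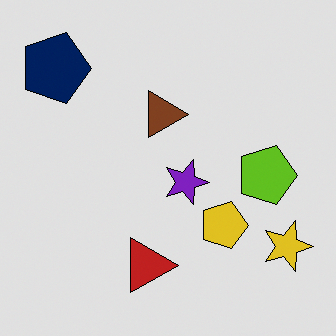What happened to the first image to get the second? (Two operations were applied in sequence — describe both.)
Rotated 90° clockwise, then posterized to a reduced palette.

The navy pentagon sits in the bottom-left of the first image and the top-left of the second — consistent with a whole-image 90° clockwise rotation. Each flat color has snapped to a coarser quantized level — most visibly, the near-white background has dropped to a flat grey.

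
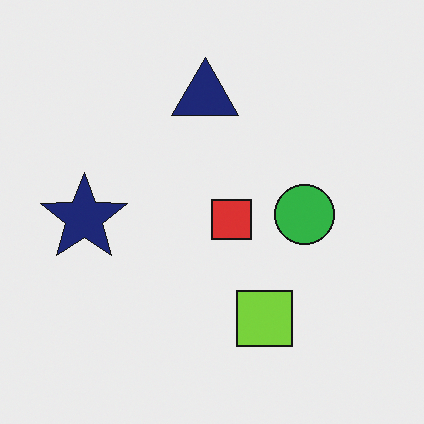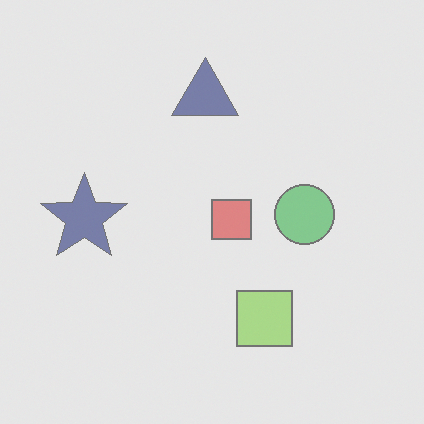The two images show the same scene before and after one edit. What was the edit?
The image was washed out (contrast reduced).

Tones are pushed toward mid-grey across the whole image — a global contrast change.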